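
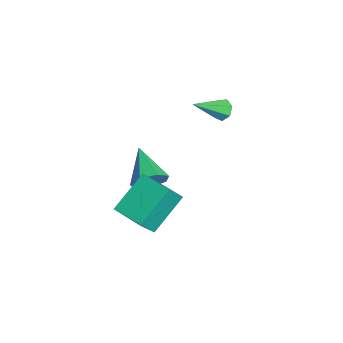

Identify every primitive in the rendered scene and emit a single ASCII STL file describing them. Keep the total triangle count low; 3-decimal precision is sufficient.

solid 
facet normal -0.254 0.772 -0.582
outer loop
vertex -0.945 3.266 0.779
vertex -1.519 3.061 0.757
vertex -1.267 3.446 1.158
endloop
endfacet
facet normal 0.792 0.308 0.527
outer loop
vertex -0.945 3.266 0.779
vertex -1.267 3.446 1.158
vertex -1.021 1.539 1.903
endloop
endfacet
facet normal -0.254 0.772 -0.582
outer loop
vertex -1.267 3.446 1.158
vertex -1.519 3.061 0.757
vertex -1.779 3.336 1.235
endloop
endfacet
facet normal 0.060 0.370 0.927
outer loop
vertex -1.267 3.446 1.158
vertex -1.779 3.336 1.235
vertex -1.021 1.539 1.903
endloop
endfacet
facet normal -0.252 0.773 -0.582
outer loop
vertex -1.779 3.336 1.235
vertex -1.519 3.061 0.757
vertex -2.095 3.02 0.952
endloop
endfacet
facet normal -0.665 -0.003 0.747
outer loop
vertex -1.779 3.336 1.235
vertex -2.095 3.02 0.952
vertex -1.021 1.539 1.903
endloop
endfacet
facet normal -0.252 0.772 -0.583
outer loop
vertex -2.095 3.02 0.952
vertex -1.519 3.061 0.757
vertex -1.977 2.734 0.522
endloop
endfacet
facet normal -0.839 -0.530 0.122
outer loop
vertex -2.095 3.02 0.952
vertex -1.977 2.734 0.522
vertex -1.021 1.539 1.903
endloop
endfacet
facet normal -0.253 0.773 -0.582
outer loop
vertex -1.977 2.734 0.522
vertex -1.519 3.061 0.757
vertex -1.514 2.695 0.269
endloop
endfacet
facet normal -0.329 -0.815 -0.477
outer loop
vertex -1.977 2.734 0.522
vertex -1.514 2.695 0.269
vertex -1.021 1.539 1.903
endloop
endfacet
facet normal -0.254 0.772 -0.582
outer loop
vertex -1.514 2.695 0.269
vertex -1.519 3.061 0.757
vertex -1.055 2.932 0.383
endloop
endfacet
facet normal 0.480 -0.641 -0.599
outer loop
vertex -1.514 2.695 0.269
vertex -1.055 2.932 0.383
vertex -1.021 1.539 1.903
endloop
endfacet
facet normal -0.254 0.773 -0.581
outer loop
vertex -1.055 2.932 0.383
vertex -1.519 3.061 0.757
vertex -0.945 3.266 0.779
endloop
endfacet
facet normal 0.978 -0.142 -0.152
outer loop
vertex -1.055 2.932 0.383
vertex -0.945 3.266 0.779
vertex -1.021 1.539 1.903
endloop
endfacet
facet normal 0.900 0.059 -0.432
outer loop
vertex 1.706 -1.476 -0.349
vertex 1.356 -0.951 -1.005
vertex 1.721 -0.699 -0.211
endloop
endfacet
facet normal 0.056 -0.176 0.983
outer loop
vertex 1.706 -1.476 -0.349
vertex 1.721 -0.699 -0.211
vertex -0.416 -1.069 -0.155
endloop
endfacet
facet normal 0.900 0.060 -0.433
outer loop
vertex 1.721 -0.699 -0.211
vertex 1.356 -0.951 -1.005
vertex 1.461 -0.111 -0.67
endloop
endfacet
facet normal -0.081 0.591 0.803
outer loop
vertex 1.721 -0.699 -0.211
vertex 1.461 -0.111 -0.67
vertex -0.416 -1.069 -0.155
endloop
endfacet
facet normal 0.900 0.059 -0.431
outer loop
vertex 1.461 -0.111 -0.67
vertex 1.356 -0.951 -1.005
vertex 1.123 -0.156 -1.382
endloop
endfacet
facet normal -0.419 0.897 0.142
outer loop
vertex 1.461 -0.111 -0.67
vertex 1.123 -0.156 -1.382
vertex -0.416 -1.069 -0.155
endloop
endfacet
facet normal 0.900 0.059 -0.432
outer loop
vertex 1.123 -0.156 -1.382
vertex 1.356 -0.951 -1.005
vertex 0.96 -0.8 -1.81
endloop
endfacet
facet normal -0.701 0.509 -0.500
outer loop
vertex 1.123 -0.156 -1.382
vertex 0.96 -0.8 -1.81
vertex -0.416 -1.069 -0.155
endloop
endfacet
facet normal 0.900 0.060 -0.431
outer loop
vertex 0.96 -0.8 -1.81
vertex 1.356 -0.951 -1.005
vertex 1.096 -1.557 -1.632
endloop
endfacet
facet normal -0.716 -0.279 -0.640
outer loop
vertex 0.96 -0.8 -1.81
vertex 1.096 -1.557 -1.632
vertex -0.416 -1.069 -0.155
endloop
endfacet
facet normal 0.900 0.060 -0.432
outer loop
vertex 1.096 -1.557 -1.632
vertex 1.356 -0.951 -1.005
vertex 1.428 -1.858 -0.982
endloop
endfacet
facet normal -0.452 -0.875 -0.174
outer loop
vertex 1.096 -1.557 -1.632
vertex 1.428 -1.858 -0.982
vertex -0.416 -1.069 -0.155
endloop
endfacet
facet normal 0.900 0.060 -0.432
outer loop
vertex 1.428 -1.858 -0.982
vertex 1.356 -0.951 -1.005
vertex 1.706 -1.476 -0.349
endloop
endfacet
facet normal -0.109 -0.829 0.548
outer loop
vertex 1.428 -1.858 -0.982
vertex 1.706 -1.476 -0.349
vertex -0.416 -1.069 -0.155
endloop
endfacet
facet normal -0.426 0.679 0.598
outer loop
vertex 3.046 -1.627 1.332
vertex 4.356 -0.746 1.266
vertex 2.507 -0.915 0.139
endloop
endfacet
facet normal -0.829 -0.558 0.042
outer loop
vertex 3.424 -2.374 -1.146
vertex 3.046 -1.627 1.332
vertex 2.507 -0.915 0.139
endloop
endfacet
facet normal -0.427 0.678 0.598
outer loop
vertex 2.507 -0.915 0.139
vertex 4.356 -0.746 1.266
vertex 3.817 -0.034 0.074
endloop
endfacet
facet normal -0.361 0.478 -0.801
outer loop
vertex 3.817 -0.034 0.074
vertex 3.424 -2.374 -1.146
vertex 2.507 -0.915 0.139
endloop
endfacet
facet normal 0.362 -0.478 0.801
outer loop
vertex 3.046 -1.627 1.332
vertex 5.273 -2.205 -0.019
vertex 4.356 -0.746 1.266
endloop
endfacet
facet normal -0.829 -0.558 0.042
outer loop
vertex 3.963 -3.086 0.046
vertex 3.046 -1.627 1.332
vertex 3.424 -2.374 -1.146
endloop
endfacet
facet normal 0.361 -0.478 0.800
outer loop
vertex 3.963 -3.086 0.046
vertex 5.273 -2.205 -0.019
vertex 3.046 -1.627 1.332
endloop
endfacet
facet normal 0.829 0.558 -0.042
outer loop
vertex 4.356 -0.746 1.266
vertex 5.273 -2.205 -0.019
vertex 3.817 -0.034 0.074
endloop
endfacet
facet normal -0.362 0.478 -0.800
outer loop
vertex 4.734 -1.493 -1.212
vertex 3.424 -2.374 -1.146
vertex 3.817 -0.034 0.074
endloop
endfacet
facet normal 0.829 0.558 -0.042
outer loop
vertex 3.817 -0.034 0.074
vertex 5.273 -2.205 -0.019
vertex 4.734 -1.493 -1.212
endloop
endfacet
facet normal 0.426 -0.679 -0.598
outer loop
vertex 4.734 -1.493 -1.212
vertex 3.963 -3.086 0.046
vertex 3.424 -2.374 -1.146
endloop
endfacet
facet normal 0.427 -0.679 -0.598
outer loop
vertex 5.273 -2.205 -0.019
vertex 3.963 -3.086 0.046
vertex 4.734 -1.493 -1.212
endloop
endfacet

endsolid


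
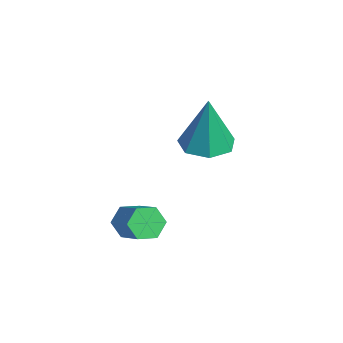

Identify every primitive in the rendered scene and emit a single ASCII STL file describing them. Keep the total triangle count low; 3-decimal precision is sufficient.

solid 
facet normal -0.850 -0.235 -0.472
outer loop
vertex 3.758 -0.158 -0.433
vertex 3.429 0.202 -0.019
vertex 3.656 0.461 -0.557
endloop
endfacet
facet normal 0.502 -0.090 -0.860
outer loop
vertex 3.758 -0.158 -0.433
vertex 3.656 0.461 -0.557
vertex 4.761 0.118 0.124
endloop
endfacet
facet normal 0.502 -0.089 -0.860
outer loop
vertex 4.761 0.118 0.124
vertex 3.656 0.461 -0.557
vertex 4.659 0.738 -0.0
endloop
endfacet
facet normal 0.850 0.234 0.472
outer loop
vertex 4.761 0.118 0.124
vertex 4.659 0.738 -0.0
vertex 4.431 0.478 0.539
endloop
endfacet
facet normal -0.850 -0.235 -0.472
outer loop
vertex 3.656 0.461 -0.557
vertex 3.429 0.202 -0.019
vertex 3.327 0.821 -0.143
endloop
endfacet
facet normal 0.114 0.793 -0.599
outer loop
vertex 3.656 0.461 -0.557
vertex 3.327 0.821 -0.143
vertex 4.659 0.738 -0.0
endloop
endfacet
facet normal 0.114 0.793 -0.599
outer loop
vertex 4.659 0.738 -0.0
vertex 3.327 0.821 -0.143
vertex 4.33 1.098 0.414
endloop
endfacet
facet normal 0.850 0.234 0.472
outer loop
vertex 4.659 0.738 -0.0
vertex 4.33 1.098 0.414
vertex 4.431 0.478 0.539
endloop
endfacet
facet normal -0.850 -0.235 -0.472
outer loop
vertex 3.327 0.821 -0.143
vertex 3.429 0.202 -0.019
vertex 3.099 0.562 0.396
endloop
endfacet
facet normal -0.389 0.884 0.260
outer loop
vertex 3.327 0.821 -0.143
vertex 3.099 0.562 0.396
vertex 4.33 1.098 0.414
endloop
endfacet
facet normal -0.389 0.883 0.262
outer loop
vertex 4.33 1.098 0.414
vertex 3.099 0.562 0.396
vertex 4.102 0.838 0.953
endloop
endfacet
facet normal 0.850 0.234 0.472
outer loop
vertex 4.33 1.098 0.414
vertex 4.102 0.838 0.953
vertex 4.431 0.478 0.539
endloop
endfacet
facet normal -0.850 -0.234 -0.472
outer loop
vertex 3.099 0.562 0.396
vertex 3.429 0.202 -0.019
vertex 3.201 -0.058 0.52
endloop
endfacet
facet normal -0.502 0.089 0.860
outer loop
vertex 3.099 0.562 0.396
vertex 3.201 -0.058 0.52
vertex 4.102 0.838 0.953
endloop
endfacet
facet normal -0.502 0.090 0.860
outer loop
vertex 4.102 0.838 0.953
vertex 3.201 -0.058 0.52
vertex 4.204 0.219 1.077
endloop
endfacet
facet normal 0.850 0.235 0.472
outer loop
vertex 4.102 0.838 0.953
vertex 4.204 0.219 1.077
vertex 4.431 0.478 0.539
endloop
endfacet
facet normal -0.850 -0.234 -0.472
outer loop
vertex 3.201 -0.058 0.52
vertex 3.429 0.202 -0.019
vertex 3.53 -0.418 0.106
endloop
endfacet
facet normal -0.114 -0.793 0.599
outer loop
vertex 3.201 -0.058 0.52
vertex 3.53 -0.418 0.106
vertex 4.204 0.219 1.077
endloop
endfacet
facet normal -0.114 -0.793 0.599
outer loop
vertex 4.204 0.219 1.077
vertex 3.53 -0.418 0.106
vertex 4.533 -0.141 0.663
endloop
endfacet
facet normal 0.850 0.235 0.472
outer loop
vertex 4.204 0.219 1.077
vertex 4.533 -0.141 0.663
vertex 4.431 0.478 0.539
endloop
endfacet
facet normal -0.850 -0.234 -0.472
outer loop
vertex 3.53 -0.418 0.106
vertex 3.429 0.202 -0.019
vertex 3.758 -0.158 -0.433
endloop
endfacet
facet normal 0.389 -0.883 -0.261
outer loop
vertex 3.53 -0.418 0.106
vertex 3.758 -0.158 -0.433
vertex 4.533 -0.141 0.663
endloop
endfacet
facet normal 0.388 -0.884 -0.261
outer loop
vertex 4.533 -0.141 0.663
vertex 3.758 -0.158 -0.433
vertex 4.761 0.118 0.124
endloop
endfacet
facet normal 0.850 0.235 0.472
outer loop
vertex 4.533 -0.141 0.663
vertex 4.761 0.118 0.124
vertex 4.431 0.478 0.539
endloop
endfacet
facet normal -0.114 0.007 -0.994
outer loop
vertex 1.227 3.943 1.123
vertex 0.543 3.317 1.197
vertex 0.484 4.245 1.21
endloop
endfacet
facet normal 0.388 0.857 0.338
outer loop
vertex 1.227 3.943 1.123
vertex 0.484 4.245 1.21
vertex 0.777 3.303 3.263
endloop
endfacet
facet normal -0.112 0.007 -0.994
outer loop
vertex 0.484 4.245 1.21
vertex 0.543 3.317 1.197
vertex -0.215 3.848 1.286
endloop
endfacet
facet normal -0.411 0.805 0.428
outer loop
vertex 0.484 4.245 1.21
vertex -0.215 3.848 1.286
vertex 0.777 3.303 3.263
endloop
endfacet
facet normal -0.112 0.007 -0.994
outer loop
vertex -0.215 3.848 1.286
vertex 0.543 3.317 1.197
vertex -0.343 3.051 1.295
endloop
endfacet
facet normal -0.868 0.145 0.475
outer loop
vertex -0.215 3.848 1.286
vertex -0.343 3.051 1.295
vertex 0.777 3.303 3.263
endloop
endfacet
facet normal -0.112 0.007 -0.994
outer loop
vertex -0.343 3.051 1.295
vertex 0.543 3.317 1.197
vertex 0.196 2.455 1.23
endloop
endfacet
facet normal -0.640 -0.627 0.444
outer loop
vertex -0.343 3.051 1.295
vertex 0.196 2.455 1.23
vertex 0.777 3.303 3.263
endloop
endfacet
facet normal -0.112 0.007 -0.994
outer loop
vertex 0.196 2.455 1.23
vertex 0.543 3.317 1.197
vertex 0.996 2.507 1.14
endloop
endfacet
facet normal 0.101 -0.928 0.358
outer loop
vertex 0.196 2.455 1.23
vertex 0.996 2.507 1.14
vertex 0.777 3.303 3.263
endloop
endfacet
facet normal -0.113 0.007 -0.994
outer loop
vertex 0.996 2.507 1.14
vertex 0.543 3.317 1.197
vertex 1.455 3.169 1.092
endloop
endfacet
facet normal 0.798 -0.533 0.282
outer loop
vertex 0.996 2.507 1.14
vertex 1.455 3.169 1.092
vertex 0.777 3.303 3.263
endloop
endfacet
facet normal -0.113 0.006 -0.994
outer loop
vertex 1.455 3.169 1.092
vertex 0.543 3.317 1.197
vertex 1.227 3.943 1.123
endloop
endfacet
facet normal 0.926 0.262 0.273
outer loop
vertex 1.455 3.169 1.092
vertex 1.227 3.943 1.123
vertex 0.777 3.303 3.263
endloop
endfacet

endsolid


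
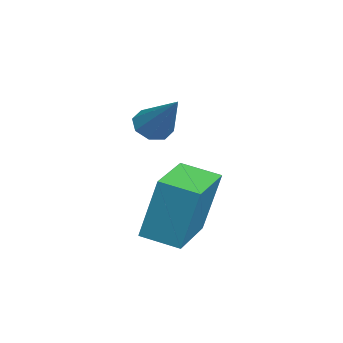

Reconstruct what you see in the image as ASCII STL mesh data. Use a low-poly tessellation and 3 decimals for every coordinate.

solid 
facet normal -0.605 -0.395 -0.691
outer loop
vertex 0.869 -1.897 -1.962
vertex 0.618 -2.183 -1.579
vertex 0.549 -1.694 -1.798
endloop
endfacet
facet normal 0.361 0.860 -0.360
outer loop
vertex 0.869 -1.897 -1.962
vertex 0.549 -1.694 -1.798
vertex 1.542 -1.577 -0.521
endloop
endfacet
facet normal -0.604 -0.395 -0.692
outer loop
vertex 0.549 -1.694 -1.798
vertex 0.618 -2.183 -1.579
vertex 0.269 -1.777 -1.506
endloop
endfacet
facet normal -0.211 0.975 0.075
outer loop
vertex 0.549 -1.694 -1.798
vertex 0.269 -1.777 -1.506
vertex 1.542 -1.577 -0.521
endloop
endfacet
facet normal -0.605 -0.396 -0.691
outer loop
vertex 0.269 -1.777 -1.506
vertex 0.618 -2.183 -1.579
vertex 0.193 -2.097 -1.256
endloop
endfacet
facet normal -0.550 0.591 0.590
outer loop
vertex 0.269 -1.777 -1.506
vertex 0.193 -2.097 -1.256
vertex 1.542 -1.577 -0.521
endloop
endfacet
facet normal -0.605 -0.394 -0.692
outer loop
vertex 0.193 -2.097 -1.256
vertex 0.618 -2.183 -1.579
vertex 0.366 -2.468 -1.196
endloop
endfacet
facet normal -0.457 -0.069 0.887
outer loop
vertex 0.193 -2.097 -1.256
vertex 0.366 -2.468 -1.196
vertex 1.542 -1.577 -0.521
endloop
endfacet
facet normal -0.605 -0.395 -0.692
outer loop
vertex 0.366 -2.468 -1.196
vertex 0.618 -2.183 -1.579
vertex 0.686 -2.671 -1.36
endloop
endfacet
facet normal 0.014 -0.615 0.788
outer loop
vertex 0.366 -2.468 -1.196
vertex 0.686 -2.671 -1.36
vertex 1.542 -1.577 -0.521
endloop
endfacet
facet normal -0.605 -0.395 -0.692
outer loop
vertex 0.686 -2.671 -1.36
vertex 0.618 -2.183 -1.579
vertex 0.966 -2.588 -1.652
endloop
endfacet
facet normal 0.585 -0.729 0.354
outer loop
vertex 0.686 -2.671 -1.36
vertex 0.966 -2.588 -1.652
vertex 1.542 -1.577 -0.521
endloop
endfacet
facet normal -0.605 -0.396 -0.691
outer loop
vertex 0.966 -2.588 -1.652
vertex 0.618 -2.183 -1.579
vertex 1.042 -2.268 -1.902
endloop
endfacet
facet normal 0.924 -0.346 -0.162
outer loop
vertex 0.966 -2.588 -1.652
vertex 1.042 -2.268 -1.902
vertex 1.542 -1.577 -0.521
endloop
endfacet
facet normal -0.606 -0.394 -0.691
outer loop
vertex 1.042 -2.268 -1.902
vertex 0.618 -2.183 -1.579
vertex 0.869 -1.897 -1.962
endloop
endfacet
facet normal 0.832 0.314 -0.458
outer loop
vertex 1.042 -2.268 -1.902
vertex 0.869 -1.897 -1.962
vertex 1.542 -1.577 -0.521
endloop
endfacet
facet normal -0.951 0.310 0.006
outer loop
vertex 1.881 -1.517 -2.343
vertex 2.191 -0.56 -2.609
vertex 1.726 -1.956 -4.102
endloop
endfacet
facet normal -0.299 -0.919 0.256
outer loop
vertex 3.209 -2.44 -4.111
vertex 1.881 -1.517 -2.343
vertex 1.726 -1.956 -4.102
endloop
endfacet
facet normal -0.951 0.310 0.006
outer loop
vertex 1.726 -1.956 -4.102
vertex 2.191 -0.56 -2.609
vertex 2.036 -1.0 -4.368
endloop
endfacet
facet normal -0.085 -0.242 -0.967
outer loop
vertex 2.036 -1.0 -4.368
vertex 3.209 -2.44 -4.111
vertex 1.726 -1.956 -4.102
endloop
endfacet
facet normal 0.085 0.241 0.967
outer loop
vertex 1.881 -1.517 -2.343
vertex 3.674 -1.044 -2.618
vertex 2.191 -0.56 -2.609
endloop
endfacet
facet normal -0.298 -0.920 0.256
outer loop
vertex 3.364 -2.0 -2.352
vertex 1.881 -1.517 -2.343
vertex 3.209 -2.44 -4.111
endloop
endfacet
facet normal 0.085 0.242 0.967
outer loop
vertex 3.364 -2.0 -2.352
vertex 3.674 -1.044 -2.618
vertex 1.881 -1.517 -2.343
endloop
endfacet
facet normal 0.298 0.919 -0.256
outer loop
vertex 2.191 -0.56 -2.609
vertex 3.674 -1.044 -2.618
vertex 2.036 -1.0 -4.368
endloop
endfacet
facet normal -0.084 -0.241 -0.967
outer loop
vertex 3.519 -1.483 -4.377
vertex 3.209 -2.44 -4.111
vertex 2.036 -1.0 -4.368
endloop
endfacet
facet normal 0.298 0.920 -0.256
outer loop
vertex 2.036 -1.0 -4.368
vertex 3.674 -1.044 -2.618
vertex 3.519 -1.483 -4.377
endloop
endfacet
facet normal 0.951 -0.310 -0.006
outer loop
vertex 3.519 -1.483 -4.377
vertex 3.364 -2.0 -2.352
vertex 3.209 -2.44 -4.111
endloop
endfacet
facet normal 0.951 -0.310 -0.006
outer loop
vertex 3.674 -1.044 -2.618
vertex 3.364 -2.0 -2.352
vertex 3.519 -1.483 -4.377
endloop
endfacet

endsolid


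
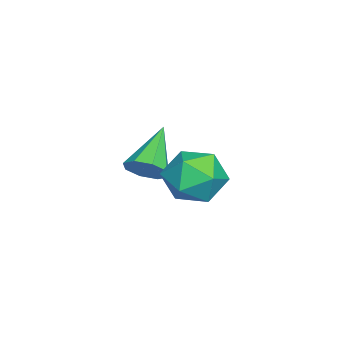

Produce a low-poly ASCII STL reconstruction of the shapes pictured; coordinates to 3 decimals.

solid 
facet normal -0.617 0.716 0.325
outer loop
vertex 1.881 -0.661 2.596
vertex 1.037 -1.495 2.831
vertex 1.839 -1.19 3.683
endloop
endfacet
facet normal 0.063 0.896 0.439
outer loop
vertex 1.881 -0.661 2.596
vertex 1.839 -1.19 3.683
vertex 2.905 -1.001 3.143
endloop
endfacet
facet normal 0.400 0.896 -0.191
outer loop
vertex 1.881 -0.661 2.596
vertex 2.905 -1.001 3.143
vertex 2.761 -1.19 1.957
endloop
endfacet
facet normal -0.074 0.716 -0.694
outer loop
vertex 1.881 -0.661 2.596
vertex 2.761 -1.19 1.957
vertex 1.607 -1.495 1.765
endloop
endfacet
facet normal -0.702 0.605 -0.375
outer loop
vertex 1.881 -0.661 2.596
vertex 1.607 -1.495 1.765
vertex 1.037 -1.495 2.831
endloop
endfacet
facet normal 0.360 0.391 0.847
outer loop
vertex 2.905 -1.001 3.143
vertex 1.839 -1.19 3.683
vertex 2.693 -2.045 3.715
endloop
endfacet
facet normal -0.742 0.101 0.663
outer loop
vertex 1.839 -1.19 3.683
vertex 1.037 -1.495 2.831
vertex 1.539 -2.35 3.523
endloop
endfacet
facet normal -0.879 -0.079 -0.470
outer loop
vertex 1.037 -1.495 2.831
vertex 1.607 -1.495 1.765
vertex 1.395 -2.539 2.337
endloop
endfacet
facet normal 0.137 0.100 -0.985
outer loop
vertex 1.607 -1.495 1.765
vertex 2.761 -1.19 1.957
vertex 2.461 -2.35 1.797
endloop
endfacet
facet normal 0.904 0.391 -0.172
outer loop
vertex 2.761 -1.19 1.957
vertex 2.905 -1.001 3.143
vertex 3.263 -2.045 2.649
endloop
endfacet
facet normal 0.074 -0.716 0.694
outer loop
vertex 2.419 -2.879 2.884
vertex 2.693 -2.045 3.715
vertex 1.539 -2.35 3.523
endloop
endfacet
facet normal -0.400 -0.896 0.191
outer loop
vertex 2.419 -2.879 2.884
vertex 1.539 -2.35 3.523
vertex 1.395 -2.539 2.337
endloop
endfacet
facet normal -0.063 -0.896 -0.439
outer loop
vertex 2.419 -2.879 2.884
vertex 1.395 -2.539 2.337
vertex 2.461 -2.35 1.797
endloop
endfacet
facet normal 0.617 -0.716 -0.325
outer loop
vertex 2.419 -2.879 2.884
vertex 2.461 -2.35 1.797
vertex 3.263 -2.045 2.649
endloop
endfacet
facet normal 0.702 -0.605 0.375
outer loop
vertex 2.419 -2.879 2.884
vertex 3.263 -2.045 2.649
vertex 2.693 -2.045 3.715
endloop
endfacet
facet normal -0.137 -0.100 0.985
outer loop
vertex 1.539 -2.35 3.523
vertex 2.693 -2.045 3.715
vertex 1.839 -1.19 3.683
endloop
endfacet
facet normal -0.904 -0.391 0.172
outer loop
vertex 1.395 -2.539 2.337
vertex 1.539 -2.35 3.523
vertex 1.037 -1.495 2.831
endloop
endfacet
facet normal -0.360 -0.391 -0.847
outer loop
vertex 2.461 -2.35 1.797
vertex 1.395 -2.539 2.337
vertex 1.607 -1.495 1.765
endloop
endfacet
facet normal 0.742 -0.101 -0.663
outer loop
vertex 3.263 -2.045 2.649
vertex 2.461 -2.35 1.797
vertex 2.761 -1.19 1.957
endloop
endfacet
facet normal 0.879 0.079 0.470
outer loop
vertex 2.693 -2.045 3.715
vertex 3.263 -2.045 2.649
vertex 2.905 -1.001 3.143
endloop
endfacet
facet normal 0.797 -0.115 -0.593
outer loop
vertex -0.157 -3.701 1.809
vertex -0.659 -4.043 1.2
vertex -0.398 -3.248 1.397
endloop
endfacet
facet normal 0.175 0.712 0.680
outer loop
vertex -0.157 -3.701 1.809
vertex -0.398 -3.248 1.397
vertex -2.381 -3.797 2.48
endloop
endfacet
facet normal 0.797 -0.115 -0.593
outer loop
vertex -0.398 -3.248 1.397
vertex -0.659 -4.043 1.2
vertex -0.792 -3.26 0.87
endloop
endfacet
facet normal -0.200 0.972 0.127
outer loop
vertex -0.398 -3.248 1.397
vertex -0.792 -3.26 0.87
vertex -2.381 -3.797 2.48
endloop
endfacet
facet normal 0.797 -0.114 -0.593
outer loop
vertex -0.792 -3.26 0.87
vertex -0.659 -4.043 1.2
vertex -1.108 -3.732 0.536
endloop
endfacet
facet normal -0.619 0.685 -0.383
outer loop
vertex -0.792 -3.26 0.87
vertex -1.108 -3.732 0.536
vertex -2.381 -3.797 2.48
endloop
endfacet
facet normal 0.798 -0.113 -0.592
outer loop
vertex -1.108 -3.732 0.536
vertex -0.659 -4.043 1.2
vertex -1.16 -4.385 0.591
endloop
endfacet
facet normal -0.837 0.021 -0.547
outer loop
vertex -1.108 -3.732 0.536
vertex -1.16 -4.385 0.591
vertex -2.381 -3.797 2.48
endloop
endfacet
facet normal 0.798 -0.114 -0.592
outer loop
vertex -1.16 -4.385 0.591
vertex -0.659 -4.043 1.2
vertex -0.919 -4.839 1.003
endloop
endfacet
facet normal -0.725 -0.632 -0.272
outer loop
vertex -1.16 -4.385 0.591
vertex -0.919 -4.839 1.003
vertex -2.381 -3.797 2.48
endloop
endfacet
facet normal 0.797 -0.114 -0.593
outer loop
vertex -0.919 -4.839 1.003
vertex -0.659 -4.043 1.2
vertex -0.525 -4.826 1.53
endloop
endfacet
facet normal -0.350 -0.893 0.284
outer loop
vertex -0.919 -4.839 1.003
vertex -0.525 -4.826 1.53
vertex -2.381 -3.797 2.48
endloop
endfacet
facet normal 0.798 -0.113 -0.593
outer loop
vertex -0.525 -4.826 1.53
vertex -0.659 -4.043 1.2
vertex -0.21 -4.355 1.864
endloop
endfacet
facet normal 0.069 -0.607 0.792
outer loop
vertex -0.525 -4.826 1.53
vertex -0.21 -4.355 1.864
vertex -2.381 -3.797 2.48
endloop
endfacet
facet normal 0.797 -0.114 -0.593
outer loop
vertex -0.21 -4.355 1.864
vertex -0.659 -4.043 1.2
vertex -0.157 -3.701 1.809
endloop
endfacet
facet normal 0.286 0.057 0.956
outer loop
vertex -0.21 -4.355 1.864
vertex -0.157 -3.701 1.809
vertex -2.381 -3.797 2.48
endloop
endfacet

endsolid


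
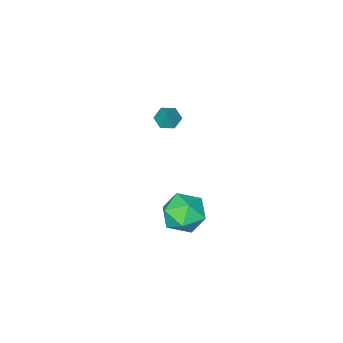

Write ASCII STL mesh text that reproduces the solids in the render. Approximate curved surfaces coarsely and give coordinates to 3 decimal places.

solid 
facet normal -0.387 -0.417 -0.822
outer loop
vertex -0.102 -2.899 -1.92
vertex -0.588 -3.002 -1.639
vertex -0.52 -2.511 -1.92
endloop
endfacet
facet normal 0.672 0.724 -0.154
outer loop
vertex -0.102 -2.899 -1.92
vertex -0.52 -2.511 -1.92
vertex -0.192 -2.578 -0.801
endloop
endfacet
facet normal -0.386 -0.417 -0.823
outer loop
vertex -0.52 -2.511 -1.92
vertex -0.588 -3.002 -1.639
vertex -1.005 -2.614 -1.64
endloop
endfacet
facet normal -0.150 0.983 0.103
outer loop
vertex -0.52 -2.511 -1.92
vertex -1.005 -2.614 -1.64
vertex -0.192 -2.578 -0.801
endloop
endfacet
facet normal -0.386 -0.417 -0.823
outer loop
vertex -1.005 -2.614 -1.64
vertex -0.588 -3.002 -1.639
vertex -1.073 -3.105 -1.359
endloop
endfacet
facet normal -0.654 0.442 0.614
outer loop
vertex -1.005 -2.614 -1.64
vertex -1.073 -3.105 -1.359
vertex -0.192 -2.578 -0.801
endloop
endfacet
facet normal -0.387 -0.415 -0.823
outer loop
vertex -1.073 -3.105 -1.359
vertex -0.588 -3.002 -1.639
vertex -0.656 -3.494 -1.359
endloop
endfacet
facet normal -0.336 -0.360 0.870
outer loop
vertex -1.073 -3.105 -1.359
vertex -0.656 -3.494 -1.359
vertex -0.192 -2.578 -0.801
endloop
endfacet
facet normal -0.386 -0.415 -0.824
outer loop
vertex -0.656 -3.494 -1.359
vertex -0.588 -3.002 -1.639
vertex -0.17 -3.391 -1.639
endloop
endfacet
facet normal 0.486 -0.621 0.615
outer loop
vertex -0.656 -3.494 -1.359
vertex -0.17 -3.391 -1.639
vertex -0.192 -2.578 -0.801
endloop
endfacet
facet normal -0.387 -0.416 -0.823
outer loop
vertex -0.17 -3.391 -1.639
vertex -0.588 -3.002 -1.639
vertex -0.102 -2.899 -1.92
endloop
endfacet
facet normal 0.992 -0.079 0.102
outer loop
vertex -0.17 -3.391 -1.639
vertex -0.102 -2.899 -1.92
vertex -0.192 -2.578 -0.801
endloop
endfacet
facet normal 0.212 0.946 -0.245
outer loop
vertex 3.105 2.614 -2.513
vertex 2.695 2.916 -1.703
vertex 3.628 2.703 -1.717
endloop
endfacet
facet normal 0.698 0.498 -0.514
outer loop
vertex 3.105 2.614 -2.513
vertex 3.628 2.703 -1.717
vertex 3.75 1.944 -2.286
endloop
endfacet
facet normal 0.359 0.030 -0.933
outer loop
vertex 3.105 2.614 -2.513
vertex 3.75 1.944 -2.286
vertex 2.893 1.687 -2.624
endloop
endfacet
facet normal -0.337 0.187 -0.923
outer loop
vertex 3.105 2.614 -2.513
vertex 2.893 1.687 -2.624
vertex 2.241 2.288 -2.264
endloop
endfacet
facet normal -0.428 0.754 -0.498
outer loop
vertex 3.105 2.614 -2.513
vertex 2.241 2.288 -2.264
vertex 2.695 2.916 -1.703
endloop
endfacet
facet normal 0.990 0.138 0.028
outer loop
vertex 3.75 1.944 -2.286
vertex 3.628 2.703 -1.717
vertex 3.739 1.832 -1.336
endloop
endfacet
facet normal 0.204 0.863 0.463
outer loop
vertex 3.628 2.703 -1.717
vertex 2.695 2.916 -1.703
vertex 3.087 2.433 -0.976
endloop
endfacet
facet normal -0.832 0.552 0.055
outer loop
vertex 2.695 2.916 -1.703
vertex 2.241 2.288 -2.264
vertex 2.23 2.176 -1.314
endloop
endfacet
facet normal -0.684 -0.364 -0.632
outer loop
vertex 2.241 2.288 -2.264
vertex 2.893 1.687 -2.624
vertex 2.352 1.417 -1.883
endloop
endfacet
facet normal 0.442 -0.619 -0.649
outer loop
vertex 2.893 1.687 -2.624
vertex 3.75 1.944 -2.286
vertex 3.285 1.204 -1.897
endloop
endfacet
facet normal 0.337 -0.187 0.923
outer loop
vertex 2.875 1.506 -1.087
vertex 3.739 1.832 -1.336
vertex 3.087 2.433 -0.976
endloop
endfacet
facet normal -0.359 -0.030 0.933
outer loop
vertex 2.875 1.506 -1.087
vertex 3.087 2.433 -0.976
vertex 2.23 2.176 -1.314
endloop
endfacet
facet normal -0.698 -0.498 0.514
outer loop
vertex 2.875 1.506 -1.087
vertex 2.23 2.176 -1.314
vertex 2.352 1.417 -1.883
endloop
endfacet
facet normal -0.212 -0.946 0.245
outer loop
vertex 2.875 1.506 -1.087
vertex 2.352 1.417 -1.883
vertex 3.285 1.204 -1.897
endloop
endfacet
facet normal 0.428 -0.754 0.498
outer loop
vertex 2.875 1.506 -1.087
vertex 3.285 1.204 -1.897
vertex 3.739 1.832 -1.336
endloop
endfacet
facet normal 0.684 0.364 0.632
outer loop
vertex 3.087 2.433 -0.976
vertex 3.739 1.832 -1.336
vertex 3.628 2.703 -1.717
endloop
endfacet
facet normal -0.442 0.619 0.649
outer loop
vertex 2.23 2.176 -1.314
vertex 3.087 2.433 -0.976
vertex 2.695 2.916 -1.703
endloop
endfacet
facet normal -0.990 -0.138 -0.028
outer loop
vertex 2.352 1.417 -1.883
vertex 2.23 2.176 -1.314
vertex 2.241 2.288 -2.264
endloop
endfacet
facet normal -0.204 -0.863 -0.463
outer loop
vertex 3.285 1.204 -1.897
vertex 2.352 1.417 -1.883
vertex 2.893 1.687 -2.624
endloop
endfacet
facet normal 0.832 -0.552 -0.055
outer loop
vertex 3.739 1.832 -1.336
vertex 3.285 1.204 -1.897
vertex 3.75 1.944 -2.286
endloop
endfacet

endsolid


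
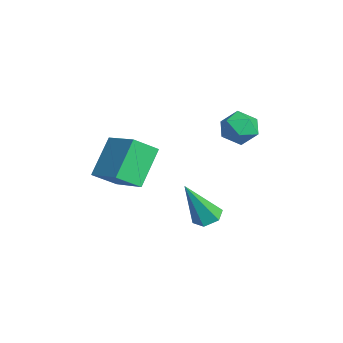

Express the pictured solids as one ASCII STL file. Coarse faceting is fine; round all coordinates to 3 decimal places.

solid 
facet normal -0.865 -0.365 -0.344
outer loop
vertex -3.469 -3.583 2.053
vertex -3.601 -2.593 1.336
vertex -2.538 -4.471 0.655
endloop
endfacet
facet normal 0.108 -0.805 0.583
outer loop
vertex -1.059 -3.847 1.244
vertex -3.469 -3.583 2.053
vertex -2.538 -4.471 0.655
endloop
endfacet
facet normal -0.865 -0.365 -0.345
outer loop
vertex -2.538 -4.471 0.655
vertex -3.601 -2.593 1.336
vertex -2.67 -3.48 -0.062
endloop
endfacet
facet normal 0.490 -0.467 -0.736
outer loop
vertex -2.67 -3.48 -0.062
vertex -1.059 -3.847 1.244
vertex -2.538 -4.471 0.655
endloop
endfacet
facet normal -0.490 0.467 0.736
outer loop
vertex -3.469 -3.583 2.053
vertex -2.122 -1.969 1.925
vertex -3.601 -2.593 1.336
endloop
endfacet
facet normal 0.107 -0.806 0.583
outer loop
vertex -1.99 -2.96 2.642
vertex -3.469 -3.583 2.053
vertex -1.059 -3.847 1.244
endloop
endfacet
facet normal -0.490 0.467 0.736
outer loop
vertex -1.99 -2.96 2.642
vertex -2.122 -1.969 1.925
vertex -3.469 -3.583 2.053
endloop
endfacet
facet normal -0.108 0.805 -0.583
outer loop
vertex -3.601 -2.593 1.336
vertex -2.122 -1.969 1.925
vertex -2.67 -3.48 -0.062
endloop
endfacet
facet normal 0.490 -0.468 -0.736
outer loop
vertex -1.191 -2.857 0.527
vertex -1.059 -3.847 1.244
vertex -2.67 -3.48 -0.062
endloop
endfacet
facet normal -0.107 0.805 -0.583
outer loop
vertex -2.67 -3.48 -0.062
vertex -2.122 -1.969 1.925
vertex -1.191 -2.857 0.527
endloop
endfacet
facet normal 0.865 0.365 0.345
outer loop
vertex -1.191 -2.857 0.527
vertex -1.99 -2.96 2.642
vertex -1.059 -3.847 1.244
endloop
endfacet
facet normal 0.865 0.365 0.345
outer loop
vertex -2.122 -1.969 1.925
vertex -1.99 -2.96 2.642
vertex -1.191 -2.857 0.527
endloop
endfacet
facet normal -0.706 0.518 0.482
outer loop
vertex -2.08 1.82 3.066
vertex -2.677 1.303 2.747
vertex -2.306 1.117 3.49
endloop
endfacet
facet normal -0.088 0.535 0.840
outer loop
vertex -2.08 1.82 3.066
vertex -2.306 1.117 3.49
vertex -1.485 1.337 3.436
endloop
endfacet
facet normal 0.407 0.816 0.410
outer loop
vertex -2.08 1.82 3.066
vertex -1.485 1.337 3.436
vertex -1.349 1.659 2.66
endloop
endfacet
facet normal 0.096 0.972 -0.212
outer loop
vertex -2.08 1.82 3.066
vertex -1.349 1.659 2.66
vertex -2.086 1.639 2.234
endloop
endfacet
facet normal -0.593 0.788 -0.167
outer loop
vertex -2.08 1.82 3.066
vertex -2.086 1.639 2.234
vertex -2.677 1.303 2.747
endloop
endfacet
facet normal 0.102 -0.137 0.985
outer loop
vertex -1.485 1.337 3.436
vertex -2.306 1.117 3.49
vertex -1.714 0.521 3.346
endloop
endfacet
facet normal -0.898 -0.165 0.407
outer loop
vertex -2.306 1.117 3.49
vertex -2.677 1.303 2.747
vertex -2.451 0.501 2.92
endloop
endfacet
facet normal -0.714 0.272 -0.645
outer loop
vertex -2.677 1.303 2.747
vertex -2.086 1.639 2.234
vertex -2.315 0.823 2.144
endloop
endfacet
facet normal 0.399 0.570 -0.718
outer loop
vertex -2.086 1.639 2.234
vertex -1.349 1.659 2.66
vertex -1.494 1.043 2.09
endloop
endfacet
facet normal 0.903 0.317 0.290
outer loop
vertex -1.349 1.659 2.66
vertex -1.485 1.337 3.436
vertex -1.123 0.857 2.833
endloop
endfacet
facet normal -0.096 -0.972 0.212
outer loop
vertex -1.72 0.34 2.514
vertex -1.714 0.521 3.346
vertex -2.451 0.501 2.92
endloop
endfacet
facet normal -0.407 -0.816 -0.410
outer loop
vertex -1.72 0.34 2.514
vertex -2.451 0.501 2.92
vertex -2.315 0.823 2.144
endloop
endfacet
facet normal 0.088 -0.535 -0.840
outer loop
vertex -1.72 0.34 2.514
vertex -2.315 0.823 2.144
vertex -1.494 1.043 2.09
endloop
endfacet
facet normal 0.706 -0.518 -0.482
outer loop
vertex -1.72 0.34 2.514
vertex -1.494 1.043 2.09
vertex -1.123 0.857 2.833
endloop
endfacet
facet normal 0.593 -0.788 0.167
outer loop
vertex -1.72 0.34 2.514
vertex -1.123 0.857 2.833
vertex -1.714 0.521 3.346
endloop
endfacet
facet normal -0.399 -0.570 0.718
outer loop
vertex -2.451 0.501 2.92
vertex -1.714 0.521 3.346
vertex -2.306 1.117 3.49
endloop
endfacet
facet normal -0.903 -0.317 -0.290
outer loop
vertex -2.315 0.823 2.144
vertex -2.451 0.501 2.92
vertex -2.677 1.303 2.747
endloop
endfacet
facet normal -0.102 0.137 -0.985
outer loop
vertex -1.494 1.043 2.09
vertex -2.315 0.823 2.144
vertex -2.086 1.639 2.234
endloop
endfacet
facet normal 0.898 0.165 -0.407
outer loop
vertex -1.123 0.857 2.833
vertex -1.494 1.043 2.09
vertex -1.349 1.659 2.66
endloop
endfacet
facet normal 0.714 -0.272 0.645
outer loop
vertex -1.714 0.521 3.346
vertex -1.123 0.857 2.833
vertex -1.485 1.337 3.436
endloop
endfacet
facet normal -0.074 0.445 -0.893
outer loop
vertex -0.492 -0.07 -1.269
vertex -1.059 -0.351 -1.362
vertex -1.029 0.222 -1.079
endloop
endfacet
facet normal 0.540 0.633 0.554
outer loop
vertex -0.492 -0.07 -1.269
vertex -1.029 0.222 -1.079
vertex -0.901 -1.289 0.522
endloop
endfacet
facet normal -0.076 0.445 -0.892
outer loop
vertex -1.029 0.222 -1.079
vertex -1.059 -0.351 -1.362
vertex -1.596 -0.06 -1.171
endloop
endfacet
facet normal -0.423 0.642 0.640
outer loop
vertex -1.029 0.222 -1.079
vertex -1.596 -0.06 -1.171
vertex -0.901 -1.289 0.522
endloop
endfacet
facet normal -0.076 0.445 -0.892
outer loop
vertex -1.596 -0.06 -1.171
vertex -1.059 -0.351 -1.362
vertex -1.626 -0.633 -1.454
endloop
endfacet
facet normal -0.944 -0.105 0.312
outer loop
vertex -1.596 -0.06 -1.171
vertex -1.626 -0.633 -1.454
vertex -0.901 -1.289 0.522
endloop
endfacet
facet normal -0.076 0.444 -0.893
outer loop
vertex -1.626 -0.633 -1.454
vertex -1.059 -0.351 -1.362
vertex -1.089 -0.925 -1.645
endloop
endfacet
facet normal -0.503 -0.859 -0.101
outer loop
vertex -1.626 -0.633 -1.454
vertex -1.089 -0.925 -1.645
vertex -0.901 -1.289 0.522
endloop
endfacet
facet normal -0.074 0.444 -0.893
outer loop
vertex -1.089 -0.925 -1.645
vertex -1.059 -0.351 -1.362
vertex -0.522 -0.643 -1.552
endloop
endfacet
facet normal 0.462 -0.867 -0.186
outer loop
vertex -1.089 -0.925 -1.645
vertex -0.522 -0.643 -1.552
vertex -0.901 -1.289 0.522
endloop
endfacet
facet normal -0.074 0.445 -0.893
outer loop
vertex -0.522 -0.643 -1.552
vertex -1.059 -0.351 -1.362
vertex -0.492 -0.07 -1.269
endloop
endfacet
facet normal 0.982 -0.121 0.142
outer loop
vertex -0.522 -0.643 -1.552
vertex -0.492 -0.07 -1.269
vertex -0.901 -1.289 0.522
endloop
endfacet

endsolid


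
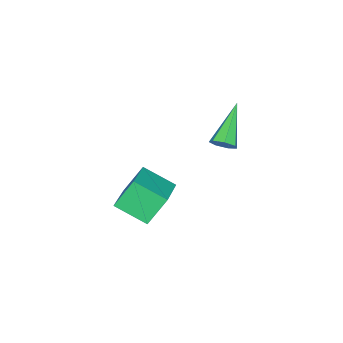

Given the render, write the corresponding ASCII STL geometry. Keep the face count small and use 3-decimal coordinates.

solid 
facet normal 0.758 0.190 -0.624
outer loop
vertex -2.185 -0.275 2.554
vertex -2.548 -0.033 2.187
vertex -2.258 0.211 2.613
endloop
endfacet
facet normal 0.437 -0.043 0.899
outer loop
vertex -2.185 -0.275 2.554
vertex -2.258 0.211 2.613
vertex -4.132 -0.427 3.493
endloop
endfacet
facet normal 0.758 0.189 -0.624
outer loop
vertex -2.258 0.211 2.613
vertex -2.548 -0.033 2.187
vertex -2.549 0.513 2.351
endloop
endfacet
facet normal 0.093 0.702 0.706
outer loop
vertex -2.258 0.211 2.613
vertex -2.549 0.513 2.351
vertex -4.132 -0.427 3.493
endloop
endfacet
facet normal 0.759 0.189 -0.623
outer loop
vertex -2.549 0.513 2.351
vertex -2.548 -0.033 2.187
vertex -2.839 0.404 1.965
endloop
endfacet
facet normal -0.457 0.884 0.094
outer loop
vertex -2.549 0.513 2.351
vertex -2.839 0.404 1.965
vertex -4.132 -0.427 3.493
endloop
endfacet
facet normal 0.758 0.188 -0.625
outer loop
vertex -2.839 0.404 1.965
vertex -2.548 -0.033 2.187
vertex -2.91 -0.035 1.747
endloop
endfacet
facet normal -0.799 0.366 -0.477
outer loop
vertex -2.839 0.404 1.965
vertex -2.91 -0.035 1.747
vertex -4.132 -0.427 3.493
endloop
endfacet
facet normal 0.758 0.187 -0.625
outer loop
vertex -2.91 -0.035 1.747
vertex -2.548 -0.033 2.187
vertex -2.709 -0.472 1.86
endloop
endfacet
facet normal -0.676 -0.460 -0.576
outer loop
vertex -2.91 -0.035 1.747
vertex -2.709 -0.472 1.86
vertex -4.132 -0.427 3.493
endloop
endfacet
facet normal 0.757 0.188 -0.625
outer loop
vertex -2.709 -0.472 1.86
vertex -2.548 -0.033 2.187
vertex -2.386 -0.579 2.219
endloop
endfacet
facet normal -0.179 -0.975 -0.129
outer loop
vertex -2.709 -0.472 1.86
vertex -2.386 -0.579 2.219
vertex -4.132 -0.427 3.493
endloop
endfacet
facet normal 0.757 0.188 -0.625
outer loop
vertex -2.386 -0.579 2.219
vertex -2.548 -0.033 2.187
vertex -2.185 -0.275 2.554
endloop
endfacet
facet normal 0.316 -0.789 0.527
outer loop
vertex -2.386 -0.579 2.219
vertex -2.185 -0.275 2.554
vertex -4.132 -0.427 3.493
endloop
endfacet
facet normal -0.857 -0.392 -0.333
outer loop
vertex -2.832 -4.001 -1.103
vertex -3.175 -2.631 -1.833
vertex -2.131 -4.484 -2.337
endloop
endfacet
facet normal 0.215 -0.862 0.460
outer loop
vertex -0.305 -3.649 -1.627
vertex -2.832 -4.001 -1.103
vertex -2.131 -4.484 -2.337
endloop
endfacet
facet normal -0.857 -0.392 -0.333
outer loop
vertex -2.131 -4.484 -2.337
vertex -3.175 -2.631 -1.833
vertex -2.474 -3.114 -3.068
endloop
endfacet
facet normal 0.467 -0.322 -0.823
outer loop
vertex -2.474 -3.114 -3.068
vertex -0.305 -3.649 -1.627
vertex -2.131 -4.484 -2.337
endloop
endfacet
facet normal -0.467 0.322 0.823
outer loop
vertex -2.832 -4.001 -1.103
vertex -1.349 -1.796 -1.123
vertex -3.175 -2.631 -1.833
endloop
endfacet
facet normal 0.215 -0.862 0.459
outer loop
vertex -1.006 -3.166 -0.392
vertex -2.832 -4.001 -1.103
vertex -0.305 -3.649 -1.627
endloop
endfacet
facet normal -0.468 0.322 0.823
outer loop
vertex -1.006 -3.166 -0.392
vertex -1.349 -1.796 -1.123
vertex -2.832 -4.001 -1.103
endloop
endfacet
facet normal -0.215 0.862 -0.459
outer loop
vertex -3.175 -2.631 -1.833
vertex -1.349 -1.796 -1.123
vertex -2.474 -3.114 -3.068
endloop
endfacet
facet normal 0.468 -0.322 -0.823
outer loop
vertex -0.648 -2.279 -2.357
vertex -0.305 -3.649 -1.627
vertex -2.474 -3.114 -3.068
endloop
endfacet
facet normal -0.215 0.862 -0.460
outer loop
vertex -2.474 -3.114 -3.068
vertex -1.349 -1.796 -1.123
vertex -0.648 -2.279 -2.357
endloop
endfacet
facet normal 0.857 0.392 0.333
outer loop
vertex -0.648 -2.279 -2.357
vertex -1.006 -3.166 -0.392
vertex -0.305 -3.649 -1.627
endloop
endfacet
facet normal 0.857 0.392 0.333
outer loop
vertex -1.349 -1.796 -1.123
vertex -1.006 -3.166 -0.392
vertex -0.648 -2.279 -2.357
endloop
endfacet

endsolid


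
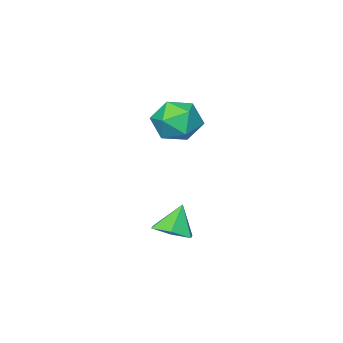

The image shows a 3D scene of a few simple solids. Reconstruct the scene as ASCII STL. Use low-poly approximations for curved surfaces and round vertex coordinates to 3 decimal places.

solid 
facet normal -0.967 0.231 0.103
outer loop
vertex -2.119 0.057 -0.739
vertex -2.382 -0.926 -1.002
vertex -2.215 -0.678 0.006
endloop
endfacet
facet normal -0.563 0.623 0.542
outer loop
vertex -2.119 0.057 -0.739
vertex -2.215 -0.678 0.006
vertex -1.419 0.007 0.045
endloop
endfacet
facet normal -0.093 0.985 0.146
outer loop
vertex -2.119 0.057 -0.739
vertex -1.419 0.007 0.045
vertex -1.094 0.184 -0.939
endloop
endfacet
facet normal -0.206 0.817 -0.539
outer loop
vertex -2.119 0.057 -0.739
vertex -1.094 0.184 -0.939
vertex -1.689 -0.393 -1.586
endloop
endfacet
facet normal -0.746 0.351 -0.565
outer loop
vertex -2.119 0.057 -0.739
vertex -1.689 -0.393 -1.586
vertex -2.382 -0.926 -1.002
endloop
endfacet
facet normal -0.200 0.177 0.964
outer loop
vertex -1.419 0.007 0.045
vertex -2.215 -0.678 0.006
vertex -1.251 -1.007 0.266
endloop
endfacet
facet normal -0.853 -0.456 0.253
outer loop
vertex -2.215 -0.678 0.006
vertex -2.382 -0.926 -1.002
vertex -1.846 -1.584 -0.381
endloop
endfacet
facet normal -0.496 -0.263 -0.828
outer loop
vertex -2.382 -0.926 -1.002
vertex -1.689 -0.393 -1.586
vertex -1.521 -1.407 -1.365
endloop
endfacet
facet normal 0.379 0.490 -0.785
outer loop
vertex -1.689 -0.393 -1.586
vertex -1.094 0.184 -0.939
vertex -0.725 -0.722 -1.326
endloop
endfacet
facet normal 0.562 0.762 0.323
outer loop
vertex -1.094 0.184 -0.939
vertex -1.419 0.007 0.045
vertex -0.558 -0.474 -0.318
endloop
endfacet
facet normal 0.206 -0.817 0.539
outer loop
vertex -0.821 -1.457 -0.581
vertex -1.251 -1.007 0.266
vertex -1.846 -1.584 -0.381
endloop
endfacet
facet normal 0.093 -0.985 -0.146
outer loop
vertex -0.821 -1.457 -0.581
vertex -1.846 -1.584 -0.381
vertex -1.521 -1.407 -1.365
endloop
endfacet
facet normal 0.563 -0.623 -0.542
outer loop
vertex -0.821 -1.457 -0.581
vertex -1.521 -1.407 -1.365
vertex -0.725 -0.722 -1.326
endloop
endfacet
facet normal 0.967 -0.231 -0.103
outer loop
vertex -0.821 -1.457 -0.581
vertex -0.725 -0.722 -1.326
vertex -0.558 -0.474 -0.318
endloop
endfacet
facet normal 0.746 -0.351 0.565
outer loop
vertex -0.821 -1.457 -0.581
vertex -0.558 -0.474 -0.318
vertex -1.251 -1.007 0.266
endloop
endfacet
facet normal -0.379 -0.490 0.785
outer loop
vertex -1.846 -1.584 -0.381
vertex -1.251 -1.007 0.266
vertex -2.215 -0.678 0.006
endloop
endfacet
facet normal -0.562 -0.762 -0.323
outer loop
vertex -1.521 -1.407 -1.365
vertex -1.846 -1.584 -0.381
vertex -2.382 -0.926 -1.002
endloop
endfacet
facet normal 0.200 -0.177 -0.964
outer loop
vertex -0.725 -0.722 -1.326
vertex -1.521 -1.407 -1.365
vertex -1.689 -0.393 -1.586
endloop
endfacet
facet normal 0.853 0.456 -0.253
outer loop
vertex -0.558 -0.474 -0.318
vertex -0.725 -0.722 -1.326
vertex -1.094 0.184 -0.939
endloop
endfacet
facet normal 0.496 0.263 0.828
outer loop
vertex -1.251 -1.007 0.266
vertex -0.558 -0.474 -0.318
vertex -1.419 0.007 0.045
endloop
endfacet
facet normal 0.439 0.048 -0.897
outer loop
vertex 3.066 3.997 -3.022
vertex 2.53 3.479 -3.312
vertex 2.384 4.265 -3.341
endloop
endfacet
facet normal 0.031 0.796 0.604
outer loop
vertex 3.066 3.997 -3.022
vertex 2.384 4.265 -3.341
vertex 1.99 3.421 -2.208
endloop
endfacet
facet normal 0.439 0.049 -0.897
outer loop
vertex 2.384 4.265 -3.341
vertex 2.53 3.479 -3.312
vertex 1.847 3.747 -3.632
endloop
endfacet
facet normal -0.736 0.640 0.220
outer loop
vertex 2.384 4.265 -3.341
vertex 1.847 3.747 -3.632
vertex 1.99 3.421 -2.208
endloop
endfacet
facet normal 0.439 0.048 -0.897
outer loop
vertex 1.847 3.747 -3.632
vertex 2.53 3.479 -3.312
vertex 1.994 2.961 -3.602
endloop
endfacet
facet normal -0.982 -0.181 0.057
outer loop
vertex 1.847 3.747 -3.632
vertex 1.994 2.961 -3.602
vertex 1.99 3.421 -2.208
endloop
endfacet
facet normal 0.440 0.047 -0.897
outer loop
vertex 1.994 2.961 -3.602
vertex 2.53 3.479 -3.312
vertex 2.676 2.693 -3.282
endloop
endfacet
facet normal -0.461 -0.843 0.277
outer loop
vertex 1.994 2.961 -3.602
vertex 2.676 2.693 -3.282
vertex 1.99 3.421 -2.208
endloop
endfacet
facet normal 0.439 0.047 -0.897
outer loop
vertex 2.676 2.693 -3.282
vertex 2.53 3.479 -3.312
vertex 3.213 3.211 -2.992
endloop
endfacet
facet normal 0.305 -0.686 0.660
outer loop
vertex 2.676 2.693 -3.282
vertex 3.213 3.211 -2.992
vertex 1.99 3.421 -2.208
endloop
endfacet
facet normal 0.439 0.048 -0.897
outer loop
vertex 3.213 3.211 -2.992
vertex 2.53 3.479 -3.312
vertex 3.066 3.997 -3.022
endloop
endfacet
facet normal 0.551 0.134 0.824
outer loop
vertex 3.213 3.211 -2.992
vertex 3.066 3.997 -3.022
vertex 1.99 3.421 -2.208
endloop
endfacet

endsolid


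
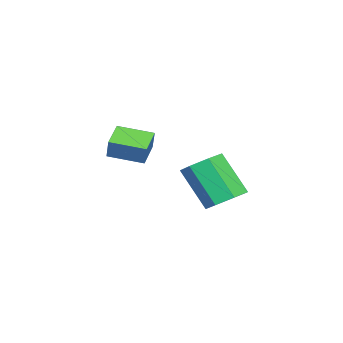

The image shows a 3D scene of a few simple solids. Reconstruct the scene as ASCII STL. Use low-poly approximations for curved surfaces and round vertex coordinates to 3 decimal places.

solid 
facet normal 0.229 0.541 -0.809
outer loop
vertex 1.806 -0.116 -1.549
vertex 1.386 0.567 -1.211
vertex 2.223 0.346 -1.122
endloop
endfacet
facet normal 0.802 -0.576 -0.160
outer loop
vertex 1.806 -0.116 -1.549
vertex 2.223 0.346 -1.122
vertex 1.354 -1.189 0.052
endloop
endfacet
facet normal 0.802 -0.576 -0.160
outer loop
vertex 1.354 -1.189 0.052
vertex 2.223 0.346 -1.122
vertex 1.771 -0.727 0.479
endloop
endfacet
facet normal -0.228 -0.542 0.809
outer loop
vertex 1.354 -1.189 0.052
vertex 1.771 -0.727 0.479
vertex 0.934 -0.507 0.391
endloop
endfacet
facet normal 0.229 0.542 -0.808
outer loop
vertex 2.223 0.346 -1.122
vertex 1.386 0.567 -1.211
vertex 2.01 0.974 -0.761
endloop
endfacet
facet normal 0.932 0.119 0.343
outer loop
vertex 2.223 0.346 -1.122
vertex 2.01 0.974 -0.761
vertex 1.771 -0.727 0.479
endloop
endfacet
facet normal 0.932 0.119 0.343
outer loop
vertex 1.771 -0.727 0.479
vertex 2.01 0.974 -0.761
vertex 1.558 -0.099 0.84
endloop
endfacet
facet normal -0.228 -0.542 0.809
outer loop
vertex 1.771 -0.727 0.479
vertex 1.558 -0.099 0.84
vertex 0.934 -0.507 0.391
endloop
endfacet
facet normal 0.229 0.543 -0.808
outer loop
vertex 2.01 0.974 -0.761
vertex 1.386 0.567 -1.211
vertex 1.327 1.295 -0.739
endloop
endfacet
facet normal 0.360 0.725 0.587
outer loop
vertex 2.01 0.974 -0.761
vertex 1.327 1.295 -0.739
vertex 1.558 -0.099 0.84
endloop
endfacet
facet normal 0.360 0.725 0.587
outer loop
vertex 1.558 -0.099 0.84
vertex 1.327 1.295 -0.739
vertex 0.875 0.222 0.862
endloop
endfacet
facet normal -0.228 -0.541 0.809
outer loop
vertex 1.558 -0.099 0.84
vertex 0.875 0.222 0.862
vertex 0.934 -0.507 0.391
endloop
endfacet
facet normal 0.228 0.543 -0.808
outer loop
vertex 1.327 1.295 -0.739
vertex 1.386 0.567 -1.211
vertex 0.688 1.068 -1.072
endloop
endfacet
facet normal -0.482 0.785 0.390
outer loop
vertex 1.327 1.295 -0.739
vertex 0.688 1.068 -1.072
vertex 0.875 0.222 0.862
endloop
endfacet
facet normal -0.482 0.784 0.390
outer loop
vertex 0.875 0.222 0.862
vertex 0.688 1.068 -1.072
vertex 0.236 -0.006 0.53
endloop
endfacet
facet normal -0.227 -0.541 0.809
outer loop
vertex 0.875 0.222 0.862
vertex 0.236 -0.006 0.53
vertex 0.934 -0.507 0.391
endloop
endfacet
facet normal 0.228 0.542 -0.809
outer loop
vertex 0.688 1.068 -1.072
vertex 1.386 0.567 -1.211
vertex 0.575 0.463 -1.509
endloop
endfacet
facet normal -0.962 0.253 -0.102
outer loop
vertex 0.688 1.068 -1.072
vertex 0.575 0.463 -1.509
vertex 0.236 -0.006 0.53
endloop
endfacet
facet normal -0.962 0.253 -0.102
outer loop
vertex 0.236 -0.006 0.53
vertex 0.575 0.463 -1.509
vertex 0.123 -0.611 0.092
endloop
endfacet
facet normal -0.228 -0.543 0.808
outer loop
vertex 0.236 -0.006 0.53
vertex 0.123 -0.611 0.092
vertex 0.934 -0.507 0.391
endloop
endfacet
facet normal 0.228 0.542 -0.809
outer loop
vertex 0.575 0.463 -1.509
vertex 1.386 0.567 -1.211
vertex 1.073 -0.064 -1.722
endloop
endfacet
facet normal -0.717 -0.468 -0.517
outer loop
vertex 0.575 0.463 -1.509
vertex 1.073 -0.064 -1.722
vertex 0.123 -0.611 0.092
endloop
endfacet
facet normal -0.716 -0.470 -0.517
outer loop
vertex 0.123 -0.611 0.092
vertex 1.073 -0.064 -1.722
vertex 0.621 -1.137 -0.12
endloop
endfacet
facet normal -0.229 -0.542 0.809
outer loop
vertex 0.123 -0.611 0.092
vertex 0.621 -1.137 -0.12
vertex 0.934 -0.507 0.391
endloop
endfacet
facet normal 0.229 0.541 -0.809
outer loop
vertex 1.073 -0.064 -1.722
vertex 1.386 0.567 -1.211
vertex 1.806 -0.116 -1.549
endloop
endfacet
facet normal 0.068 -0.838 -0.542
outer loop
vertex 1.073 -0.064 -1.722
vertex 1.806 -0.116 -1.549
vertex 0.621 -1.137 -0.12
endloop
endfacet
facet normal 0.068 -0.838 -0.542
outer loop
vertex 0.621 -1.137 -0.12
vertex 1.806 -0.116 -1.549
vertex 1.354 -1.189 0.052
endloop
endfacet
facet normal -0.228 -0.542 0.809
outer loop
vertex 0.621 -1.137 -0.12
vertex 1.354 -1.189 0.052
vertex 0.934 -0.507 0.391
endloop
endfacet
facet normal -0.930 -0.015 0.367
outer loop
vertex -2.058 -4.639 0.659
vertex -2.186 -3.188 0.394
vertex -2.401 -4.829 -0.217
endloop
endfacet
facet normal 0.086 -0.980 0.179
outer loop
vertex -1.294 -4.812 -0.654
vertex -2.058 -4.639 0.659
vertex -2.401 -4.829 -0.217
endloop
endfacet
facet normal -0.930 -0.015 0.367
outer loop
vertex -2.401 -4.829 -0.217
vertex -2.186 -3.188 0.394
vertex -2.529 -3.379 -0.482
endloop
endfacet
facet normal -0.357 -0.198 -0.913
outer loop
vertex -2.529 -3.379 -0.482
vertex -1.294 -4.812 -0.654
vertex -2.401 -4.829 -0.217
endloop
endfacet
facet normal 0.357 0.198 0.913
outer loop
vertex -2.058 -4.639 0.659
vertex -1.079 -3.171 -0.043
vertex -2.186 -3.188 0.394
endloop
endfacet
facet normal 0.087 -0.980 0.180
outer loop
vertex -0.951 -4.621 0.222
vertex -2.058 -4.639 0.659
vertex -1.294 -4.812 -0.654
endloop
endfacet
facet normal 0.357 0.198 0.913
outer loop
vertex -0.951 -4.621 0.222
vertex -1.079 -3.171 -0.043
vertex -2.058 -4.639 0.659
endloop
endfacet
facet normal -0.086 0.980 -0.180
outer loop
vertex -2.186 -3.188 0.394
vertex -1.079 -3.171 -0.043
vertex -2.529 -3.379 -0.482
endloop
endfacet
facet normal -0.357 -0.198 -0.913
outer loop
vertex -1.422 -3.361 -0.919
vertex -1.294 -4.812 -0.654
vertex -2.529 -3.379 -0.482
endloop
endfacet
facet normal -0.086 0.980 -0.179
outer loop
vertex -2.529 -3.379 -0.482
vertex -1.079 -3.171 -0.043
vertex -1.422 -3.361 -0.919
endloop
endfacet
facet normal 0.930 0.015 -0.367
outer loop
vertex -1.422 -3.361 -0.919
vertex -0.951 -4.621 0.222
vertex -1.294 -4.812 -0.654
endloop
endfacet
facet normal 0.930 0.015 -0.367
outer loop
vertex -1.079 -3.171 -0.043
vertex -0.951 -4.621 0.222
vertex -1.422 -3.361 -0.919
endloop
endfacet

endsolid


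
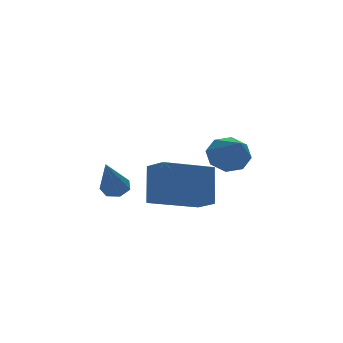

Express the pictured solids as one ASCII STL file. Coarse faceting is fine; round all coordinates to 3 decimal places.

solid 
facet normal 0.230 0.791 -0.567
outer loop
vertex 1.144 -2.724 2.78
vertex 0.395 -2.37 2.97
vertex 1.173 -2.351 3.312
endloop
endfacet
facet normal 0.807 -0.503 0.309
outer loop
vertex 1.144 -2.724 2.78
vertex 1.173 -2.351 3.312
vertex -0.035 -3.85 4.03
endloop
endfacet
facet normal 0.230 0.791 -0.567
outer loop
vertex 1.173 -2.351 3.312
vertex 0.395 -2.37 2.97
vertex 0.745 -1.989 3.644
endloop
endfacet
facet normal 0.573 -0.071 0.816
outer loop
vertex 1.173 -2.351 3.312
vertex 0.745 -1.989 3.644
vertex -0.035 -3.85 4.03
endloop
endfacet
facet normal 0.229 0.792 -0.567
outer loop
vertex 0.745 -1.989 3.644
vertex 0.395 -2.37 2.97
vertex 0.113 -1.851 3.581
endloop
endfacet
facet normal -0.049 0.222 0.974
outer loop
vertex 0.745 -1.989 3.644
vertex 0.113 -1.851 3.581
vertex -0.035 -3.85 4.03
endloop
endfacet
facet normal 0.230 0.792 -0.566
outer loop
vertex 0.113 -1.851 3.581
vertex 0.395 -2.37 2.97
vertex -0.354 -2.017 3.159
endloop
endfacet
facet normal -0.695 0.206 0.688
outer loop
vertex 0.113 -1.851 3.581
vertex -0.354 -2.017 3.159
vertex -0.035 -3.85 4.03
endloop
endfacet
facet normal 0.230 0.791 -0.567
outer loop
vertex -0.354 -2.017 3.159
vertex 0.395 -2.37 2.97
vertex -0.383 -2.39 2.627
endloop
endfacet
facet normal -0.985 -0.109 0.130
outer loop
vertex -0.354 -2.017 3.159
vertex -0.383 -2.39 2.627
vertex -0.035 -3.85 4.03
endloop
endfacet
facet normal 0.230 0.790 -0.568
outer loop
vertex -0.383 -2.39 2.627
vertex 0.395 -2.37 2.97
vertex 0.044 -2.752 2.296
endloop
endfacet
facet normal -0.751 -0.541 -0.377
outer loop
vertex -0.383 -2.39 2.627
vertex 0.044 -2.752 2.296
vertex -0.035 -3.85 4.03
endloop
endfacet
facet normal 0.229 0.791 -0.567
outer loop
vertex 0.044 -2.752 2.296
vertex 0.395 -2.37 2.97
vertex 0.677 -2.89 2.359
endloop
endfacet
facet normal -0.129 -0.835 -0.535
outer loop
vertex 0.044 -2.752 2.296
vertex 0.677 -2.89 2.359
vertex -0.035 -3.85 4.03
endloop
endfacet
facet normal 0.230 0.791 -0.567
outer loop
vertex 0.677 -2.89 2.359
vertex 0.395 -2.37 2.97
vertex 1.144 -2.724 2.78
endloop
endfacet
facet normal 0.517 -0.819 -0.250
outer loop
vertex 0.677 -2.89 2.359
vertex 1.144 -2.724 2.78
vertex -0.035 -3.85 4.03
endloop
endfacet
facet normal 0.432 0.448 -0.783
outer loop
vertex -1.5 1.624 0.752
vertex -2.04 1.708 0.502
vertex -1.74 2.07 0.875
endloop
endfacet
facet normal 0.639 0.135 0.757
outer loop
vertex -1.5 1.624 0.752
vertex -1.74 2.07 0.875
vertex -2.92 0.792 2.098
endloop
endfacet
facet normal 0.431 0.449 -0.783
outer loop
vertex -1.74 2.07 0.875
vertex -2.04 1.708 0.502
vertex -2.205 2.243 0.718
endloop
endfacet
facet normal 0.010 0.687 0.727
outer loop
vertex -1.74 2.07 0.875
vertex -2.205 2.243 0.718
vertex -2.92 0.792 2.098
endloop
endfacet
facet normal 0.431 0.449 -0.782
outer loop
vertex -2.205 2.243 0.718
vertex -2.04 1.708 0.502
vertex -2.546 2.013 0.398
endloop
endfacet
facet normal -0.711 0.636 0.300
outer loop
vertex -2.205 2.243 0.718
vertex -2.546 2.013 0.398
vertex -2.92 0.792 2.098
endloop
endfacet
facet normal 0.432 0.450 -0.781
outer loop
vertex -2.546 2.013 0.398
vertex -2.04 1.708 0.502
vertex -2.505 1.554 0.156
endloop
endfacet
facet normal -0.979 0.019 -0.202
outer loop
vertex -2.546 2.013 0.398
vertex -2.505 1.554 0.156
vertex -2.92 0.792 2.098
endloop
endfacet
facet normal 0.433 0.449 -0.782
outer loop
vertex -2.505 1.554 0.156
vertex -2.04 1.708 0.502
vertex -2.114 1.21 0.175
endloop
endfacet
facet normal -0.594 -0.697 -0.401
outer loop
vertex -2.505 1.554 0.156
vertex -2.114 1.21 0.175
vertex -2.92 0.792 2.098
endloop
endfacet
facet normal 0.432 0.449 -0.782
outer loop
vertex -2.114 1.21 0.175
vertex -2.04 1.708 0.502
vertex -1.667 1.242 0.44
endloop
endfacet
facet normal 0.157 -0.977 -0.147
outer loop
vertex -2.114 1.21 0.175
vertex -1.667 1.242 0.44
vertex -2.92 0.792 2.098
endloop
endfacet
facet normal 0.432 0.450 -0.782
outer loop
vertex -1.667 1.242 0.44
vertex -2.04 1.708 0.502
vertex -1.5 1.624 0.752
endloop
endfacet
facet normal 0.704 -0.608 0.367
outer loop
vertex -1.667 1.242 0.44
vertex -1.5 1.624 0.752
vertex -2.92 0.792 2.098
endloop
endfacet
facet normal -0.265 -0.451 -0.853
outer loop
vertex -0.656 -3.168 0.993
vertex -2.721 -3.072 1.583
vertex -0.751 -2.178 0.499
endloop
endfacet
facet normal 0.961 -0.045 -0.274
outer loop
vertex -0.299 -1.408 1.957
vertex -0.656 -3.168 0.993
vertex -0.751 -2.178 0.499
endloop
endfacet
facet normal -0.264 -0.451 -0.852
outer loop
vertex -0.751 -2.178 0.499
vertex -2.721 -3.072 1.583
vertex -2.816 -2.083 1.089
endloop
endfacet
facet normal -0.086 0.892 -0.444
outer loop
vertex -2.816 -2.083 1.089
vertex -0.299 -1.408 1.957
vertex -0.751 -2.178 0.499
endloop
endfacet
facet normal 0.086 -0.892 0.444
outer loop
vertex -0.656 -3.168 0.993
vertex -2.269 -2.302 3.041
vertex -2.721 -3.072 1.583
endloop
endfacet
facet normal 0.961 -0.045 -0.274
outer loop
vertex -0.204 -2.397 2.451
vertex -0.656 -3.168 0.993
vertex -0.299 -1.408 1.957
endloop
endfacet
facet normal 0.086 -0.892 0.445
outer loop
vertex -0.204 -2.397 2.451
vertex -2.269 -2.302 3.041
vertex -0.656 -3.168 0.993
endloop
endfacet
facet normal -0.961 0.045 0.274
outer loop
vertex -2.721 -3.072 1.583
vertex -2.269 -2.302 3.041
vertex -2.816 -2.083 1.089
endloop
endfacet
facet normal -0.086 0.891 -0.445
outer loop
vertex -2.364 -1.312 2.547
vertex -0.299 -1.408 1.957
vertex -2.816 -2.083 1.089
endloop
endfacet
facet normal -0.961 0.045 0.274
outer loop
vertex -2.816 -2.083 1.089
vertex -2.269 -2.302 3.041
vertex -2.364 -1.312 2.547
endloop
endfacet
facet normal 0.265 0.451 0.852
outer loop
vertex -2.364 -1.312 2.547
vertex -0.204 -2.397 2.451
vertex -0.299 -1.408 1.957
endloop
endfacet
facet normal 0.264 0.451 0.853
outer loop
vertex -2.269 -2.302 3.041
vertex -0.204 -2.397 2.451
vertex -2.364 -1.312 2.547
endloop
endfacet

endsolid


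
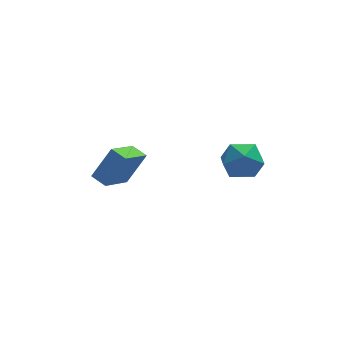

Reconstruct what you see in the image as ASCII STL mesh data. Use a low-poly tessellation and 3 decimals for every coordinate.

solid 
facet normal -0.605 -0.579 0.547
outer loop
vertex -1.713 0.049 -1.288
vertex -2.183 0.719 -1.098
vertex -2.694 -0.243 -2.683
endloop
endfacet
facet normal 0.559 -0.798 -0.226
outer loop
vertex -1.477 0.921 -3.782
vertex -1.713 0.049 -1.288
vertex -2.694 -0.243 -2.683
endloop
endfacet
facet normal -0.606 -0.578 0.546
outer loop
vertex -2.694 -0.243 -2.683
vertex -2.183 0.719 -1.098
vertex -3.163 0.427 -2.494
endloop
endfacet
facet normal -0.567 -0.169 -0.806
outer loop
vertex -3.163 0.427 -2.494
vertex -1.477 0.921 -3.782
vertex -2.694 -0.243 -2.683
endloop
endfacet
facet normal 0.567 0.169 0.806
outer loop
vertex -1.713 0.049 -1.288
vertex -0.966 1.883 -2.197
vertex -2.183 0.719 -1.098
endloop
endfacet
facet normal 0.559 -0.798 -0.226
outer loop
vertex -0.497 1.213 -2.386
vertex -1.713 0.049 -1.288
vertex -1.477 0.921 -3.782
endloop
endfacet
facet normal 0.566 0.169 0.807
outer loop
vertex -0.497 1.213 -2.386
vertex -0.966 1.883 -2.197
vertex -1.713 0.049 -1.288
endloop
endfacet
facet normal -0.559 0.798 0.226
outer loop
vertex -2.183 0.719 -1.098
vertex -0.966 1.883 -2.197
vertex -3.163 0.427 -2.494
endloop
endfacet
facet normal -0.567 -0.169 -0.806
outer loop
vertex -1.947 1.591 -3.592
vertex -1.477 0.921 -3.782
vertex -3.163 0.427 -2.494
endloop
endfacet
facet normal -0.559 0.798 0.226
outer loop
vertex -3.163 0.427 -2.494
vertex -0.966 1.883 -2.197
vertex -1.947 1.591 -3.592
endloop
endfacet
facet normal 0.605 0.579 -0.546
outer loop
vertex -1.947 1.591 -3.592
vertex -0.497 1.213 -2.386
vertex -1.477 0.921 -3.782
endloop
endfacet
facet normal 0.606 0.578 -0.547
outer loop
vertex -0.966 1.883 -2.197
vertex -0.497 1.213 -2.386
vertex -1.947 1.591 -3.592
endloop
endfacet
facet normal 0.163 0.676 0.719
outer loop
vertex 3.359 -0.183 -1.314
vertex 2.712 -0.747 -0.637
vertex 3.783 -0.963 -0.676
endloop
endfacet
facet normal 0.726 0.627 0.284
outer loop
vertex 3.359 -0.183 -1.314
vertex 3.783 -0.963 -0.676
vertex 4.109 -0.87 -1.716
endloop
endfacet
facet normal 0.506 0.775 -0.379
outer loop
vertex 3.359 -0.183 -1.314
vertex 4.109 -0.87 -1.716
vertex 3.239 -0.597 -2.32
endloop
endfacet
facet normal -0.193 0.915 -0.354
outer loop
vertex 3.359 -0.183 -1.314
vertex 3.239 -0.597 -2.32
vertex 2.375 -0.521 -1.653
endloop
endfacet
facet normal -0.405 0.855 0.325
outer loop
vertex 3.359 -0.183 -1.314
vertex 2.375 -0.521 -1.653
vertex 2.712 -0.747 -0.637
endloop
endfacet
facet normal 0.954 -0.050 0.295
outer loop
vertex 4.109 -0.87 -1.716
vertex 3.783 -0.963 -0.676
vertex 3.925 -1.859 -1.287
endloop
endfacet
facet normal 0.043 0.031 0.999
outer loop
vertex 3.783 -0.963 -0.676
vertex 2.712 -0.747 -0.637
vertex 3.061 -1.783 -0.62
endloop
endfacet
facet normal -0.876 0.320 0.362
outer loop
vertex 2.712 -0.747 -0.637
vertex 2.375 -0.521 -1.653
vertex 2.191 -1.51 -1.224
endloop
endfacet
facet normal -0.532 0.418 -0.737
outer loop
vertex 2.375 -0.521 -1.653
vertex 3.239 -0.597 -2.32
vertex 2.517 -1.417 -2.264
endloop
endfacet
facet normal 0.599 0.189 -0.778
outer loop
vertex 3.239 -0.597 -2.32
vertex 4.109 -0.87 -1.716
vertex 3.588 -1.633 -2.303
endloop
endfacet
facet normal 0.193 -0.915 0.354
outer loop
vertex 2.941 -2.197 -1.626
vertex 3.925 -1.859 -1.287
vertex 3.061 -1.783 -0.62
endloop
endfacet
facet normal -0.506 -0.775 0.379
outer loop
vertex 2.941 -2.197 -1.626
vertex 3.061 -1.783 -0.62
vertex 2.191 -1.51 -1.224
endloop
endfacet
facet normal -0.726 -0.627 -0.284
outer loop
vertex 2.941 -2.197 -1.626
vertex 2.191 -1.51 -1.224
vertex 2.517 -1.417 -2.264
endloop
endfacet
facet normal -0.163 -0.676 -0.719
outer loop
vertex 2.941 -2.197 -1.626
vertex 2.517 -1.417 -2.264
vertex 3.588 -1.633 -2.303
endloop
endfacet
facet normal 0.405 -0.855 -0.325
outer loop
vertex 2.941 -2.197 -1.626
vertex 3.588 -1.633 -2.303
vertex 3.925 -1.859 -1.287
endloop
endfacet
facet normal 0.532 -0.418 0.737
outer loop
vertex 3.061 -1.783 -0.62
vertex 3.925 -1.859 -1.287
vertex 3.783 -0.963 -0.676
endloop
endfacet
facet normal -0.599 -0.189 0.778
outer loop
vertex 2.191 -1.51 -1.224
vertex 3.061 -1.783 -0.62
vertex 2.712 -0.747 -0.637
endloop
endfacet
facet normal -0.954 0.050 -0.295
outer loop
vertex 2.517 -1.417 -2.264
vertex 2.191 -1.51 -1.224
vertex 2.375 -0.521 -1.653
endloop
endfacet
facet normal -0.043 -0.031 -0.999
outer loop
vertex 3.588 -1.633 -2.303
vertex 2.517 -1.417 -2.264
vertex 3.239 -0.597 -2.32
endloop
endfacet
facet normal 0.876 -0.320 -0.362
outer loop
vertex 3.925 -1.859 -1.287
vertex 3.588 -1.633 -2.303
vertex 4.109 -0.87 -1.716
endloop
endfacet

endsolid


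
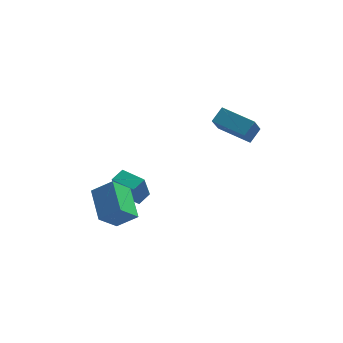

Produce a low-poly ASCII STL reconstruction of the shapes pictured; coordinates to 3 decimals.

solid 
facet normal -0.807 0.048 -0.588
outer loop
vertex -4.371 -1.07 -0.767
vertex -4.843 0.605 0.019
vertex -3.578 -0.363 -1.798
endloop
endfacet
facet normal 0.248 -0.877 -0.411
outer loop
vertex -2.537 -0.425 -1.039
vertex -4.371 -1.07 -0.767
vertex -3.578 -0.363 -1.798
endloop
endfacet
facet normal -0.807 0.049 -0.588
outer loop
vertex -3.578 -0.363 -1.798
vertex -4.843 0.605 0.019
vertex -4.05 1.312 -1.011
endloop
endfacet
facet normal 0.536 0.478 -0.696
outer loop
vertex -4.05 1.312 -1.011
vertex -2.537 -0.425 -1.039
vertex -3.578 -0.363 -1.798
endloop
endfacet
facet normal -0.536 -0.478 0.696
outer loop
vertex -4.371 -1.07 -0.767
vertex -3.802 0.543 0.778
vertex -4.843 0.605 0.019
endloop
endfacet
facet normal 0.247 -0.877 -0.412
outer loop
vertex -3.33 -1.132 -0.009
vertex -4.371 -1.07 -0.767
vertex -2.537 -0.425 -1.039
endloop
endfacet
facet normal -0.535 -0.478 0.696
outer loop
vertex -3.33 -1.132 -0.009
vertex -3.802 0.543 0.778
vertex -4.371 -1.07 -0.767
endloop
endfacet
facet normal -0.248 0.877 0.411
outer loop
vertex -4.843 0.605 0.019
vertex -3.802 0.543 0.778
vertex -4.05 1.312 -1.011
endloop
endfacet
facet normal 0.536 0.478 -0.696
outer loop
vertex -3.009 1.25 -0.253
vertex -2.537 -0.425 -1.039
vertex -4.05 1.312 -1.011
endloop
endfacet
facet normal -0.247 0.877 0.411
outer loop
vertex -4.05 1.312 -1.011
vertex -3.802 0.543 0.778
vertex -3.009 1.25 -0.253
endloop
endfacet
facet normal 0.807 -0.049 0.588
outer loop
vertex -3.009 1.25 -0.253
vertex -3.33 -1.132 -0.009
vertex -2.537 -0.425 -1.039
endloop
endfacet
facet normal 0.808 -0.049 0.588
outer loop
vertex -3.802 0.543 0.778
vertex -3.33 -1.132 -0.009
vertex -3.009 1.25 -0.253
endloop
endfacet
facet normal -0.795 0.604 0.051
outer loop
vertex -3.991 2.476 -0.548
vertex -3.499 3.1 -0.274
vertex -3.754 2.906 -1.954
endloop
endfacet
facet normal -0.585 -0.742 -0.326
outer loop
vertex -2.641 2.06 -2.026
vertex -3.991 2.476 -0.548
vertex -3.754 2.906 -1.954
endloop
endfacet
facet normal -0.795 0.605 0.051
outer loop
vertex -3.754 2.906 -1.954
vertex -3.499 3.1 -0.274
vertex -3.262 3.53 -1.681
endloop
endfacet
facet normal 0.158 0.288 -0.944
outer loop
vertex -3.262 3.53 -1.681
vertex -2.641 2.06 -2.026
vertex -3.754 2.906 -1.954
endloop
endfacet
facet normal -0.159 -0.289 0.944
outer loop
vertex -3.991 2.476 -0.548
vertex -2.386 2.254 -0.346
vertex -3.499 3.1 -0.274
endloop
endfacet
facet normal -0.585 -0.743 -0.326
outer loop
vertex -2.878 1.63 -0.619
vertex -3.991 2.476 -0.548
vertex -2.641 2.06 -2.026
endloop
endfacet
facet normal -0.159 -0.288 0.944
outer loop
vertex -2.878 1.63 -0.619
vertex -2.386 2.254 -0.346
vertex -3.991 2.476 -0.548
endloop
endfacet
facet normal 0.585 0.742 0.326
outer loop
vertex -3.499 3.1 -0.274
vertex -2.386 2.254 -0.346
vertex -3.262 3.53 -1.681
endloop
endfacet
facet normal 0.159 0.289 -0.944
outer loop
vertex -2.149 2.684 -1.752
vertex -2.641 2.06 -2.026
vertex -3.262 3.53 -1.681
endloop
endfacet
facet normal 0.585 0.743 0.326
outer loop
vertex -3.262 3.53 -1.681
vertex -2.386 2.254 -0.346
vertex -2.149 2.684 -1.752
endloop
endfacet
facet normal 0.795 -0.604 -0.051
outer loop
vertex -2.149 2.684 -1.752
vertex -2.878 1.63 -0.619
vertex -2.641 2.06 -2.026
endloop
endfacet
facet normal 0.795 -0.605 -0.051
outer loop
vertex -2.386 2.254 -0.346
vertex -2.878 1.63 -0.619
vertex -2.149 2.684 -1.752
endloop
endfacet
facet normal -0.496 -0.606 -0.622
outer loop
vertex 2.428 1.851 3.287
vertex 0.858 2.759 3.654
vertex 2.726 2.86 2.068
endloop
endfacet
facet normal 0.848 -0.491 -0.199
outer loop
vertex 3.202 3.441 2.666
vertex 2.428 1.851 3.287
vertex 2.726 2.86 2.068
endloop
endfacet
facet normal -0.496 -0.606 -0.622
outer loop
vertex 2.726 2.86 2.068
vertex 0.858 2.759 3.654
vertex 1.157 3.767 2.435
endloop
endfacet
facet normal 0.185 0.627 -0.757
outer loop
vertex 1.157 3.767 2.435
vertex 3.202 3.441 2.666
vertex 2.726 2.86 2.068
endloop
endfacet
facet normal -0.186 -0.627 0.757
outer loop
vertex 2.428 1.851 3.287
vertex 1.334 3.34 4.252
vertex 0.858 2.759 3.654
endloop
endfacet
facet normal 0.849 -0.490 -0.197
outer loop
vertex 2.903 2.433 3.885
vertex 2.428 1.851 3.287
vertex 3.202 3.441 2.666
endloop
endfacet
facet normal -0.185 -0.627 0.757
outer loop
vertex 2.903 2.433 3.885
vertex 1.334 3.34 4.252
vertex 2.428 1.851 3.287
endloop
endfacet
facet normal -0.848 0.491 0.198
outer loop
vertex 0.858 2.759 3.654
vertex 1.334 3.34 4.252
vertex 1.157 3.767 2.435
endloop
endfacet
facet normal 0.185 0.627 -0.757
outer loop
vertex 1.632 4.349 3.033
vertex 3.202 3.441 2.666
vertex 1.157 3.767 2.435
endloop
endfacet
facet normal -0.849 0.490 0.198
outer loop
vertex 1.157 3.767 2.435
vertex 1.334 3.34 4.252
vertex 1.632 4.349 3.033
endloop
endfacet
facet normal 0.496 0.606 0.622
outer loop
vertex 1.632 4.349 3.033
vertex 2.903 2.433 3.885
vertex 3.202 3.441 2.666
endloop
endfacet
facet normal 0.496 0.606 0.622
outer loop
vertex 1.334 3.34 4.252
vertex 2.903 2.433 3.885
vertex 1.632 4.349 3.033
endloop
endfacet

endsolid


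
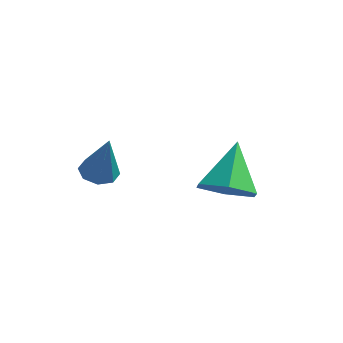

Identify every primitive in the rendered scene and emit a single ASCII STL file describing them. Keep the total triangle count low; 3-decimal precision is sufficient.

solid 
facet normal -0.259 0.109 -0.960
outer loop
vertex 0.898 -2.595 -2.127
vertex 0.371 -2.806 -2.009
vertex 0.609 -2.277 -2.013
endloop
endfacet
facet normal 0.760 0.616 0.208
outer loop
vertex 0.898 -2.595 -2.127
vertex 0.609 -2.277 -2.013
vertex 0.769 -2.974 -0.531
endloop
endfacet
facet normal -0.258 0.109 -0.960
outer loop
vertex 0.609 -2.277 -2.013
vertex 0.371 -2.806 -2.009
vertex 0.181 -2.269 -1.897
endloop
endfacet
facet normal 0.128 0.903 0.411
outer loop
vertex 0.609 -2.277 -2.013
vertex 0.181 -2.269 -1.897
vertex 0.769 -2.974 -0.531
endloop
endfacet
facet normal -0.259 0.108 -0.960
outer loop
vertex 0.181 -2.269 -1.897
vertex 0.371 -2.806 -2.009
vertex -0.136 -2.576 -1.846
endloop
endfacet
facet normal -0.529 0.639 0.558
outer loop
vertex 0.181 -2.269 -1.897
vertex -0.136 -2.576 -1.846
vertex 0.769 -2.974 -0.531
endloop
endfacet
facet normal -0.259 0.110 -0.960
outer loop
vertex -0.136 -2.576 -1.846
vertex 0.371 -2.806 -2.009
vertex -0.156 -3.017 -1.891
endloop
endfacet
facet normal -0.826 -0.020 0.563
outer loop
vertex -0.136 -2.576 -1.846
vertex -0.156 -3.017 -1.891
vertex 0.769 -2.974 -0.531
endloop
endfacet
facet normal -0.259 0.110 -0.960
outer loop
vertex -0.156 -3.017 -1.891
vertex 0.371 -2.806 -2.009
vertex 0.132 -3.334 -2.005
endloop
endfacet
facet normal -0.590 -0.688 0.423
outer loop
vertex -0.156 -3.017 -1.891
vertex 0.132 -3.334 -2.005
vertex 0.769 -2.974 -0.531
endloop
endfacet
facet normal -0.258 0.109 -0.960
outer loop
vertex 0.132 -3.334 -2.005
vertex 0.371 -2.806 -2.009
vertex 0.561 -3.342 -2.121
endloop
endfacet
facet normal 0.041 -0.975 0.220
outer loop
vertex 0.132 -3.334 -2.005
vertex 0.561 -3.342 -2.121
vertex 0.769 -2.974 -0.531
endloop
endfacet
facet normal -0.259 0.109 -0.960
outer loop
vertex 0.561 -3.342 -2.121
vertex 0.371 -2.806 -2.009
vertex 0.878 -3.036 -2.172
endloop
endfacet
facet normal 0.699 -0.712 0.073
outer loop
vertex 0.561 -3.342 -2.121
vertex 0.878 -3.036 -2.172
vertex 0.769 -2.974 -0.531
endloop
endfacet
facet normal -0.259 0.110 -0.960
outer loop
vertex 0.878 -3.036 -2.172
vertex 0.371 -2.806 -2.009
vertex 0.898 -2.595 -2.127
endloop
endfacet
facet normal 0.996 -0.052 0.068
outer loop
vertex 0.878 -3.036 -2.172
vertex 0.898 -2.595 -2.127
vertex 0.769 -2.974 -0.531
endloop
endfacet
facet normal 0.073 -0.728 -0.681
outer loop
vertex 3.705 0.549 -4.654
vertex 3.045 0.029 -4.169
vertex 2.763 0.648 -4.861
endloop
endfacet
facet normal 0.172 0.925 -0.338
outer loop
vertex 3.705 0.549 -4.654
vertex 2.763 0.648 -4.861
vertex 2.915 1.311 -2.971
endloop
endfacet
facet normal 0.074 -0.728 -0.681
outer loop
vertex 2.763 0.648 -4.861
vertex 3.045 0.029 -4.169
vertex 2.102 0.128 -4.377
endloop
endfacet
facet normal -0.689 0.699 -0.190
outer loop
vertex 2.763 0.648 -4.861
vertex 2.102 0.128 -4.377
vertex 2.915 1.311 -2.971
endloop
endfacet
facet normal 0.074 -0.728 -0.681
outer loop
vertex 2.102 0.128 -4.377
vertex 3.045 0.029 -4.169
vertex 2.385 -0.491 -3.685
endloop
endfacet
facet normal -0.892 0.087 0.443
outer loop
vertex 2.102 0.128 -4.377
vertex 2.385 -0.491 -3.685
vertex 2.915 1.311 -2.971
endloop
endfacet
facet normal 0.073 -0.728 -0.682
outer loop
vertex 2.385 -0.491 -3.685
vertex 3.045 0.029 -4.169
vertex 3.327 -0.59 -3.478
endloop
endfacet
facet normal -0.235 -0.298 0.925
outer loop
vertex 2.385 -0.491 -3.685
vertex 3.327 -0.59 -3.478
vertex 2.915 1.311 -2.971
endloop
endfacet
facet normal 0.073 -0.728 -0.682
outer loop
vertex 3.327 -0.59 -3.478
vertex 3.045 0.029 -4.169
vertex 3.987 -0.07 -3.962
endloop
endfacet
facet normal 0.626 -0.071 0.777
outer loop
vertex 3.327 -0.59 -3.478
vertex 3.987 -0.07 -3.962
vertex 2.915 1.311 -2.971
endloop
endfacet
facet normal 0.073 -0.728 -0.681
outer loop
vertex 3.987 -0.07 -3.962
vertex 3.045 0.029 -4.169
vertex 3.705 0.549 -4.654
endloop
endfacet
facet normal 0.829 0.540 0.145
outer loop
vertex 3.987 -0.07 -3.962
vertex 3.705 0.549 -4.654
vertex 2.915 1.311 -2.971
endloop
endfacet

endsolid
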